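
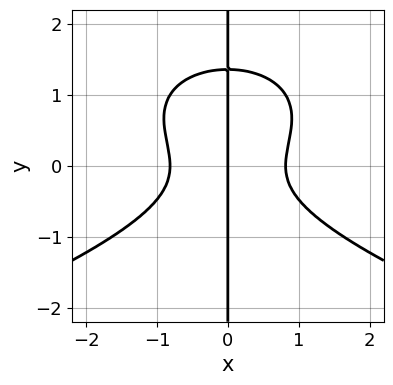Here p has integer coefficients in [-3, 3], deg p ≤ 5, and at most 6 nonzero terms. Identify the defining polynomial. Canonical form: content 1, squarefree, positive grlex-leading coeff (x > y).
3*x*y^3 + 3*x^3 - 3*x*y^2 - 2*x

First, degree: a generic line meets the curve in up to 4 points, so deg p = 4.
Next, from the axis intercepts and sections: one x-axis crossing is at x = 0; the visible y-axis segment lies entirely on the curve.
Finally, the integer polynomial consistent with all of this is the stated p.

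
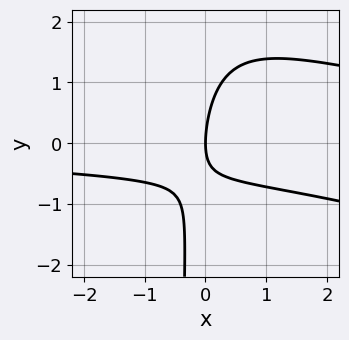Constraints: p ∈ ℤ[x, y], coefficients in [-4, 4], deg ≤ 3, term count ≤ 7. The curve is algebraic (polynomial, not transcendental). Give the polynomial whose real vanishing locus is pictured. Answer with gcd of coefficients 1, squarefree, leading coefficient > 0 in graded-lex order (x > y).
x^2*y + 2*x*y^2 - 3*x*y + y^2 - 3*x

(a) deg p = 3. The shape is more complex than any degree-2 curve.
(b) Against the integer gridlines: one y-axis crossing is at y = 0; it meets the x-axis at x = 0 (among the integer gridlines).
(c) These observations pin down the coefficients.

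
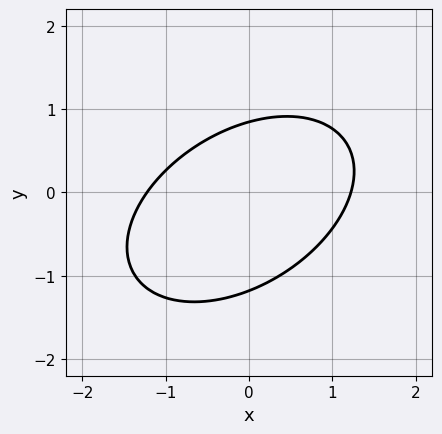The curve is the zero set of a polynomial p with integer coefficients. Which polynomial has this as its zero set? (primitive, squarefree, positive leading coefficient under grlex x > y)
2*x^2 - 2*x*y + 3*y^2 + y - 3

deg p = 2. A generic line meets the curve in up to 2 points.
The integer polynomial consistent with all of this is the stated p.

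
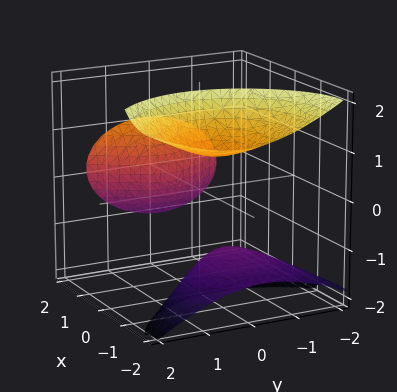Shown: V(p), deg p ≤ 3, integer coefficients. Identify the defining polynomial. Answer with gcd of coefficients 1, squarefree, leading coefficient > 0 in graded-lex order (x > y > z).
x^3 - 3*x*z^2 - 3*y^2 + y*z - 2

First, there are 3 components.
Next, deg p = 3.
Next, from the visible intercepts: no z-intercept at any integer in the box; no y-intercept at any integer in the box.
Finally, fitting integer coefficients to these (and the overall shape) gives p.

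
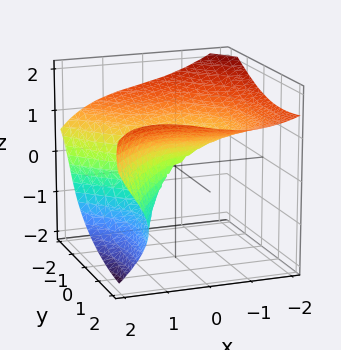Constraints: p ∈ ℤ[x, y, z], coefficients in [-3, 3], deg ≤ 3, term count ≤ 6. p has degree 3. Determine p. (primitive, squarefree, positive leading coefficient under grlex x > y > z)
1. deg p = 3. No degree-2 surface has this shape.
2. Against the integer gridlines: one y-axis crossing is at y = 0; one z-axis crossing is at z = 0; one x-axis crossing is at x = 0.
3. Assembling these constraints gives the stated polynomial.

x^3 - 2*x*y*z + 3*z^3 + x*y - 2*y^2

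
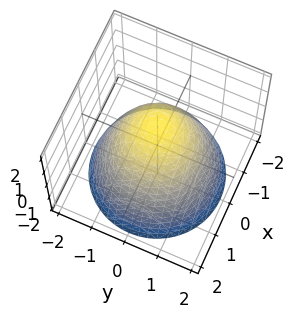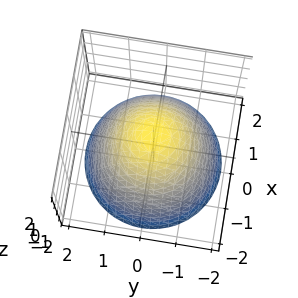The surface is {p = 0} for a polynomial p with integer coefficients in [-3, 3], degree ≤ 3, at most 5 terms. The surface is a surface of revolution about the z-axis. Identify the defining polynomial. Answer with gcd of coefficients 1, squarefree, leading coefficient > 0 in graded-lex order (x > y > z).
(a) The degree is 2 — the shape is more complex than any degree-1 surface.
(b) By symmetry, the z-axis is an axis of rotation, so x and y enter only as x² + y².
(c) From the axis intercepts and sections: a circular section at z = -2 has radius between 1 and 2.
(d) Assembling these constraints gives the stated polynomial.

2*x^2 + 2*y^2 + 2*z - 3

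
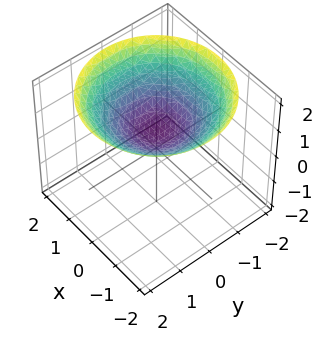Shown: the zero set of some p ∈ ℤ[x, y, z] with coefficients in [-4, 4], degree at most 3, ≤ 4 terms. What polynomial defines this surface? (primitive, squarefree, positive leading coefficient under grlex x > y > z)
x^2 + y^2 - 3*z + 2

(a) deg p = 2.
(b) Symmetries: rotational symmetry about the z-axis ⇒ p depends on x, y only through x² + y².
(c) Observable constraints: a circular section at z = 1 has radius exactly 1; it misses every integer gridline on the x-axis; no y-intercept at any integer in the box.
(d) Putting this together gives p.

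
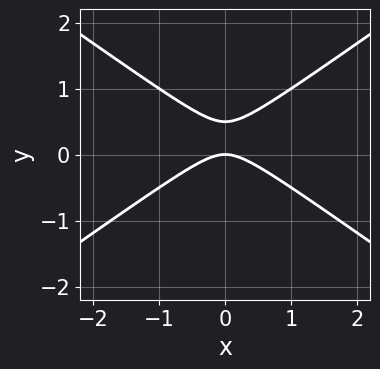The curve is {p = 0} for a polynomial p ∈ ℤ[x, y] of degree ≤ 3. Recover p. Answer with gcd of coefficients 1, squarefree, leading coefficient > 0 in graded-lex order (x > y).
x^2 - 2*y^2 + y

(a) The degree is 2 — the shape is more complex than any degree-1 curve.
(b) Symmetries: mirror symmetry x ↦ −x ⇒ only even powers of x.
(c) Observable constraints: one y-axis crossing is at y = 0; it crosses the x-axis at the gridline x = 0.
(d) Fitting integer coefficients to these (and the overall shape) gives p.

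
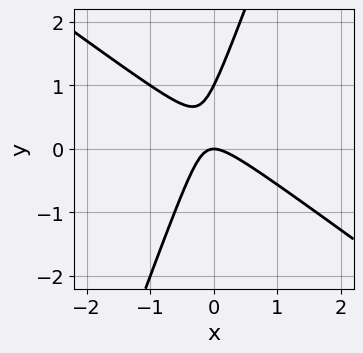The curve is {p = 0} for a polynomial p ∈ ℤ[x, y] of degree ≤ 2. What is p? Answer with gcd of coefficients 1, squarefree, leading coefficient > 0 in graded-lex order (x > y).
First, the degree is 2 — no degree-1 curve has this shape.
Then, checking where it meets the axes: one x-axis crossing is at x = 0; the y-axis gridline crossings are at y ∈ {0, 1}.
Finally, matching integer coefficients to the picture gives p.

2*x^2 + 2*x*y - y^2 + y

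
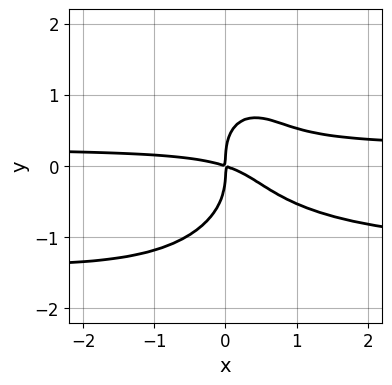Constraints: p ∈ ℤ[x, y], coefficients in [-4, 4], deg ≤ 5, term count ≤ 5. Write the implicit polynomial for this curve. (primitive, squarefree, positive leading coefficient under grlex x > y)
3*x^2*y^2 + 2*y^4 + 3*x^2*y - x^2 - 3*x*y

The degree is 4 — no degree-3 curve has this shape.
Against the integer gridlines: it crosses the x-axis at the gridline x = 0; it meets the y-axis at y = 0 (among the integer gridlines).
Assembling these constraints gives the stated polynomial.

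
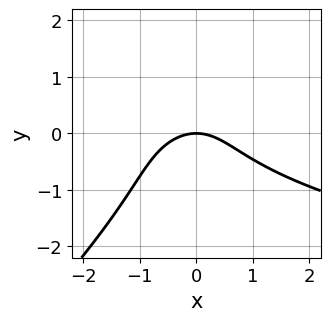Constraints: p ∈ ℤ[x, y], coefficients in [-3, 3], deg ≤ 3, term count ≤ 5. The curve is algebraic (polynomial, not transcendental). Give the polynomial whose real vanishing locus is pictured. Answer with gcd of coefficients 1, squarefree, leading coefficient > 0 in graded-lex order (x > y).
2*x*y^2 - 2*y^3 - 2*x^2 - 3*y

(a) The degree is 3 — no degree-2 curve has this shape.
(b) Against the integer gridlines: it meets the y-axis at y = 0 (among the integer gridlines); one x-axis crossing is at x = 0.
(c) Putting this together gives p.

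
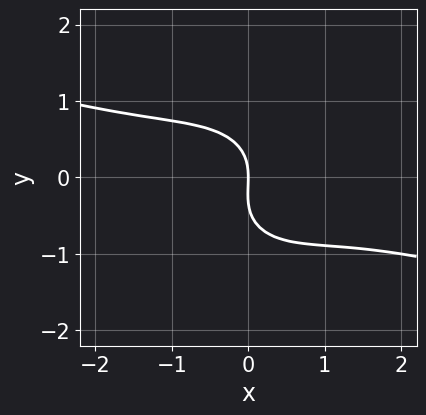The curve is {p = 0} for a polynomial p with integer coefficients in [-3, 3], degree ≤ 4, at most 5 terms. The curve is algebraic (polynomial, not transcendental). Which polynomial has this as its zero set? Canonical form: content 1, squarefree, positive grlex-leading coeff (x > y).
x^3 + 3*x^2*y + 3*y^3 + y^2 + 3*x

First, deg p = 3.
Next, from the axis intercepts and sections: it meets the y-axis at y = 0 (among the integer gridlines); it crosses the x-axis at the gridline x = 0.
Finally, fitting integer coefficients to these (and the overall shape) gives p.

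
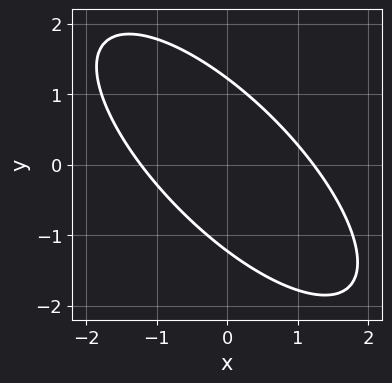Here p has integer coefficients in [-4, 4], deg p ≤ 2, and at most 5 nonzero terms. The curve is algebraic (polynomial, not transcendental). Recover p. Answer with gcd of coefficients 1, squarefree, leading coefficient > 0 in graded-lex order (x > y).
2*x^2 + 3*x*y + 2*y^2 - 3

The degree is 2 — no degree-1 curve has this shape.
Solving for integer coefficients yields p as stated.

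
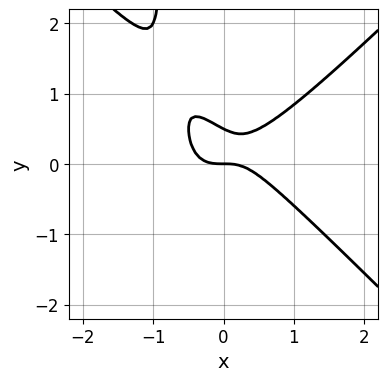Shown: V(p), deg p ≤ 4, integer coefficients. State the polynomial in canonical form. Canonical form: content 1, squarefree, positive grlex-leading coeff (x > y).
First, deg p = 3.
Next, from the visible intercepts: one y-axis crossing is at y = 0; it crosses the x-axis at the gridline x = 0.
Finally, the integer polynomial consistent with all of this is the stated p.

2*x^3 - 2*x*y^2 - 2*y^2 + y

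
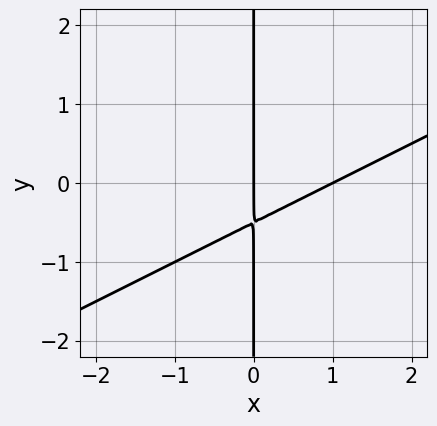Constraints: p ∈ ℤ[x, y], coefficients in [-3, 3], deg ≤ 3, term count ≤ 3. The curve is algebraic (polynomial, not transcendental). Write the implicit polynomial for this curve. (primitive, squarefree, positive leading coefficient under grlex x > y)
x^2 - 2*x*y - x

1. Degree: a generic line meets the curve in up to 2 points, so deg p = 2.
2. From the visible intercepts: every point of the y-axis in the box is on the curve; the x-axis gridline crossings are at x ∈ {0, 1}.
3. These observations pin down the coefficients.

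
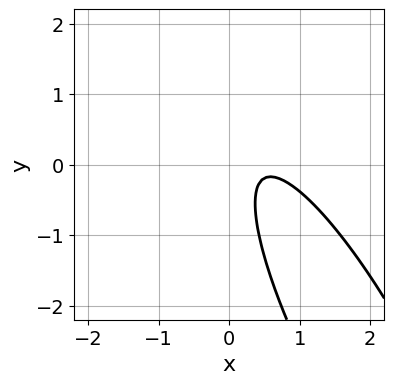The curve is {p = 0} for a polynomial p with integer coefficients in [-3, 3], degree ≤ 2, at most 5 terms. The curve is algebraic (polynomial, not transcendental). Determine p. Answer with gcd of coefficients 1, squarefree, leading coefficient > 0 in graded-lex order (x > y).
1. Degree: the shape is more complex than any degree-1 curve, so deg p = 2.
2. Checking where it meets the axes: no y-intercept at any integer in the box; no x-intercept at any integer in the box.
3. Solving for integer coefficients yields p as stated.

3*x^2 + 3*x*y + y^2 - 3*x + 1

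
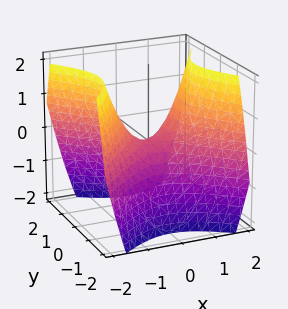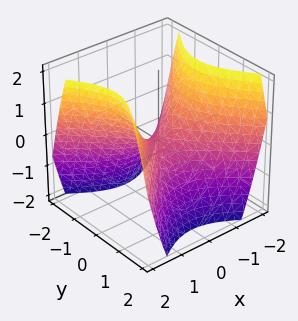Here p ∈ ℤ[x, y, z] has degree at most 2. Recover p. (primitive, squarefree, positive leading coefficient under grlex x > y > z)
x^2 - y^2 - z

First, the degree is 2 — a saddle surface; a quadric.
Then, symmetries: mirror symmetry x ↦ −x ⇒ only even powers of x; it's symmetric under y → −y, forcing even powers of y.
Then, from the visible intercepts: it crosses the x-axis at the gridline x = 0; it crosses the z-axis at the gridline z = 0.
Finally, together with the visible shape, these determine p as stated.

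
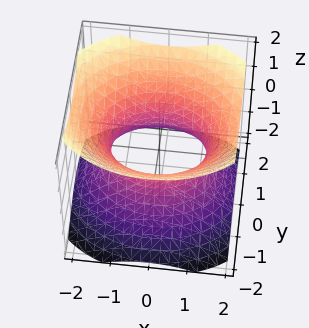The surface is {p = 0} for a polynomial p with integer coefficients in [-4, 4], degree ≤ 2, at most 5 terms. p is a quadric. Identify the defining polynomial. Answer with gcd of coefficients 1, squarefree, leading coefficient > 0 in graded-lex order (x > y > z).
2*x^2 + 3*y^2 - 3*z^2 - 3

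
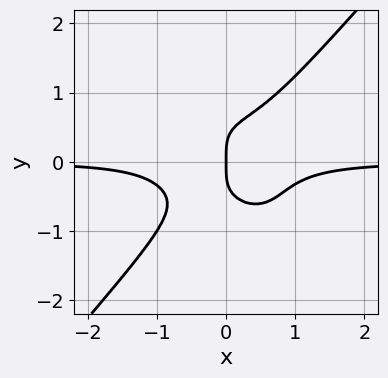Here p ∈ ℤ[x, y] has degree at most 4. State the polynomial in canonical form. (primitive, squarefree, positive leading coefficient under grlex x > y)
3*x^3*y - 2*y^4 + x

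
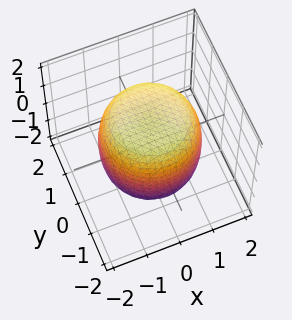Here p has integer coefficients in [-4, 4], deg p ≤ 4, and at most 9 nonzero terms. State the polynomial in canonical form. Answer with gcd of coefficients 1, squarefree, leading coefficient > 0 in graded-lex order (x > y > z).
1. The degree is 4 — a generic line meets the surface in up to 4 points.
2. Symmetry: the surface is invariant under rotation about z: p = q(x² + y², z).
3. Reading off the gridlines: a circular section at z = 0 has radius between 1 and 2.
4. Solving for integer coefficients yields p as stated.

x^4 + 2*x^2*y^2 + y^4 - x^2 - y^2 + z^2 - 2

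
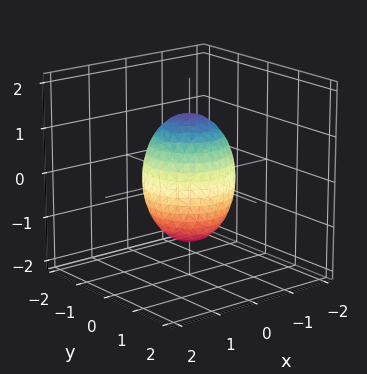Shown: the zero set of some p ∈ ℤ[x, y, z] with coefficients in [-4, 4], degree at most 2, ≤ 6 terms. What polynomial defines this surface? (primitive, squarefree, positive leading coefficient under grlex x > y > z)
2*x^2 + 2*y^2 + z^2 - 2

First, degree: a closed, bounded, convex surface; a quadric, so deg p = 2.
Then, symmetries: rotational symmetry about the z-axis ⇒ p depends on x, y only through x² + y²; mirror symmetry z ↦ −z ⇒ only even powers of z.
Next, against the integer gridlines: a circular section at z = 0 has radius exactly 1; the x-axis gridline crossings are at x ∈ {-1, 1}; among the integer gridlines, it crosses the y-axis at y ∈ {-1, 1}.
Finally, these observations pin down the coefficients.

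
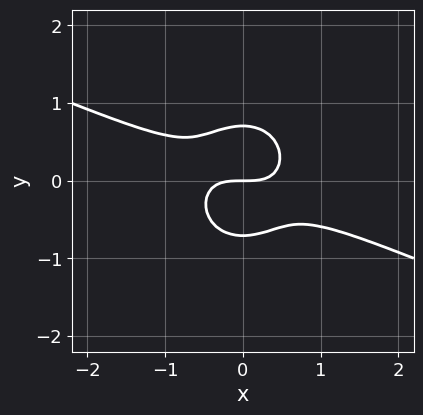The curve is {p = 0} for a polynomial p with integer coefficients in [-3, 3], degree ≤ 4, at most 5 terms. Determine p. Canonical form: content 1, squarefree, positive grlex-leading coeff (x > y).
(a) Degree: the shape is more complex than any degree-2 curve, so deg p = 3.
(b) Observable constraints: it meets the y-axis at y = 0 (among the integer gridlines); it crosses the x-axis at the gridline x = 0.
(c) Putting this together gives p.

x^3 + 2*x^2*y + 2*y^3 - y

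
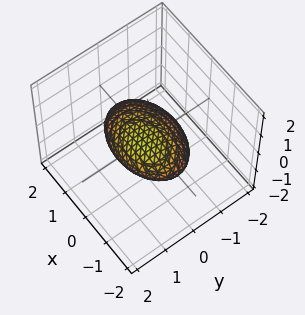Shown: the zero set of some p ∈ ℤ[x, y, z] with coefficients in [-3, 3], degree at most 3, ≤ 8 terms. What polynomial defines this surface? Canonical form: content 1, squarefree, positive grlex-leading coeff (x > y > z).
x^2 + x*z + 2*y^2 - 2*y*z + 3*z^2 - 2

1. Degree: no degree-1 surface has this shape, so deg p = 2.
2. Checking where it meets the axes: the y-axis gridline crossings are at y ∈ {-1, 1}.
3. Matching integer coefficients to the picture gives p.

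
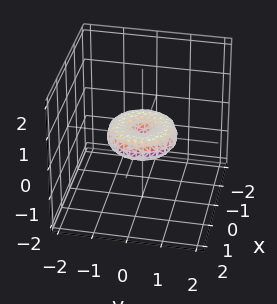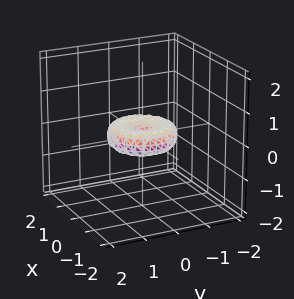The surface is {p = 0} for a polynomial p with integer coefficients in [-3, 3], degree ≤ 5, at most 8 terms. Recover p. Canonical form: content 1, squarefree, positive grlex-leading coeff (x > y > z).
x^4 + 2*x^2*y^2 + y^4 - x^2 - y^2 + 2*z^2

Degree: the shape is more complex than any degree-3 surface, so deg p = 4.
By symmetry, the z-axis is an axis of rotation, so x and y enter only as x² + y².
From the axis intercepts and sections: it crosses the z-axis at the gridline z = 0; the x-axis gridline crossings are at x ∈ {-1, 0, 1}; a circular section at z = 0 has radius exactly 1; the y-axis gridline crossings are at y ∈ {-1, 0, 1}.
Assembling these constraints gives the stated polynomial.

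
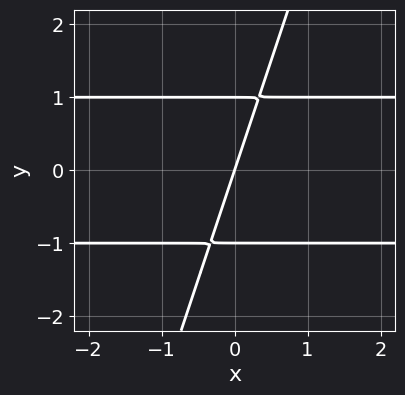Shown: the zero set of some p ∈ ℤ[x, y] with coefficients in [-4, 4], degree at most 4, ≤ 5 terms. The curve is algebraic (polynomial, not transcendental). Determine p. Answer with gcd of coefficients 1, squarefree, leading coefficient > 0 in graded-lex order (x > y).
The degree is 3 — a generic line meets the curve in up to 3 points.
Checking where it meets the axes: the y-axis gridline crossings are at y ∈ {-1, 0, 1}; it meets the x-axis at x = 0 (among the integer gridlines).
The integer polynomial consistent with all of this is the stated p.

3*x*y^2 - y^3 - 3*x + y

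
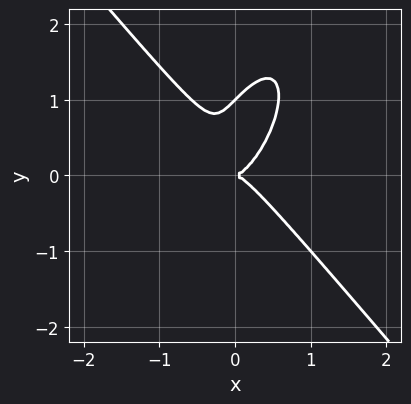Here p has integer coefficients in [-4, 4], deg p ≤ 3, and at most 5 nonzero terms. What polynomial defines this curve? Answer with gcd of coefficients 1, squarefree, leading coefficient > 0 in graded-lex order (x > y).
First, deg p = 3.
Then, reading off the gridlines: it crosses the x-axis at the gridline x = 0; the y-axis gridline crossings are at y ∈ {0, 1}.
Finally, assembling these constraints gives the stated polynomial.

3*x^3 - x*y^2 + y^3 - y^2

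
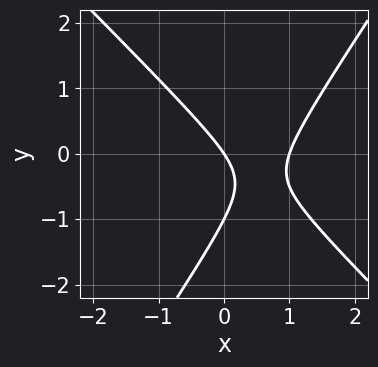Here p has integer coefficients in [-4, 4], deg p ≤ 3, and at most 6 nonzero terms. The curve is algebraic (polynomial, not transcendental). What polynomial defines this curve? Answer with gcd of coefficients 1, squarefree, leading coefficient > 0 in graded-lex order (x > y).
Degree: the shape is more complex than any degree-1 curve, so deg p = 2.
Reading off the gridlines: among the integer gridlines, it crosses the y-axis at y ∈ {-1, 0}; among the integer gridlines, it crosses the x-axis at x ∈ {0, 1}.
Assembling these constraints gives the stated polynomial.

3*x^2 + x*y - 2*y^2 - 3*x - 2*y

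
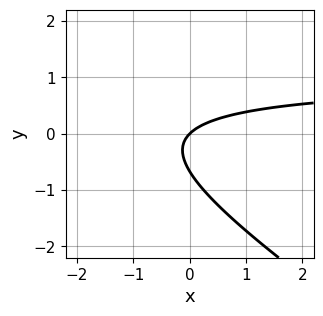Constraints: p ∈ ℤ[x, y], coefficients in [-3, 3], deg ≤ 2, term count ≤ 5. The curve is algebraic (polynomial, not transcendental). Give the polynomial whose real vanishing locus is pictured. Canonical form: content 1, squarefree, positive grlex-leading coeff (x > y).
(a) The degree is 2 — the shape is more complex than any degree-1 curve.
(b) Against the integer gridlines: one y-axis crossing is at y = 0; it meets the x-axis at x = 0 (among the integer gridlines).
(c) Solving for integer coefficients yields p as stated.

2*x*y + 3*y^2 - 2*x + 2*y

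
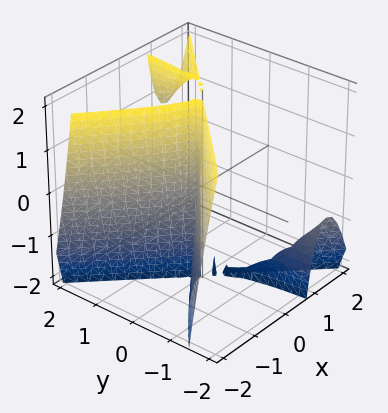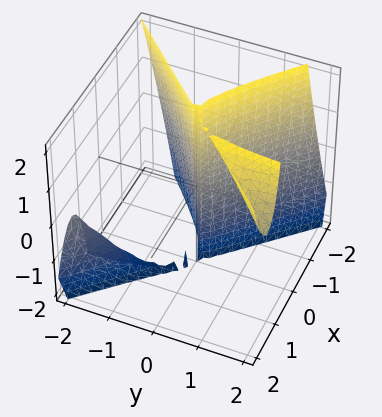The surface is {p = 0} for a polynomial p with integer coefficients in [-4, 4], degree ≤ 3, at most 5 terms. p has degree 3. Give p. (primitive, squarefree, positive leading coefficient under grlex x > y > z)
2*x^3 - 2*x*y^2 - x*y*z + 2*y^2

(a) The picture has 3 separate pieces. They look like related sheets of one shape, so recover p as a whole.
(b) The degree is 3 — no degree-2 surface has this shape.
(c) From the visible intercepts: the visible z-axis segment lies entirely on the surface; it crosses the y-axis at the gridline y = 0.
(d) Fitting integer coefficients to these (and the overall shape) gives p.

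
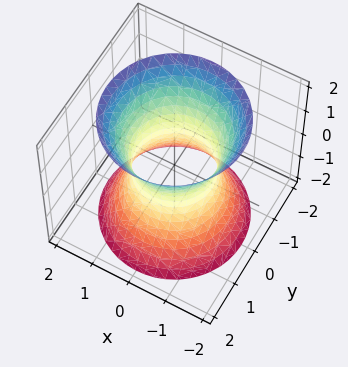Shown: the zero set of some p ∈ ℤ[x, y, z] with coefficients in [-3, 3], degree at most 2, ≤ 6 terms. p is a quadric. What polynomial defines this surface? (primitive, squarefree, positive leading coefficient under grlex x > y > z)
(a) deg p = 2. An hourglass — one-sheet hyperboloid; a quadric.
(b) Symmetries: it's symmetric under z → −z, forcing even powers of z; the z-axis is an axis of rotation, so x and y enter only as x² + y².
(c) Checking where it meets the axes: a circular section at z = 0 has radius exactly 1; the y-axis gridline crossings are at y ∈ {-1, 1}.
(d) Solving for integer coefficients yields p as stated. Check: (1, 0, 0) on the x-axis lies on the surface, and p(1, 0, 0) = 0. ✓

2*x^2 + 2*y^2 - z^2 - 2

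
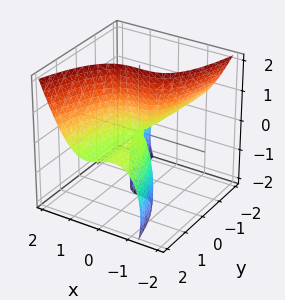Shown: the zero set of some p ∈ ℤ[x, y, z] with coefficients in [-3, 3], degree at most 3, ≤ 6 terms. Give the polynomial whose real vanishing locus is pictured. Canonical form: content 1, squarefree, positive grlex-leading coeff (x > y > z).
3*x^3 - y*z^2 - x*y - 3*y*z

deg p = 3.
Observable constraints: the visible z-axis segment lies entirely on the surface; every point of the y-axis in the box is on the surface; one x-axis crossing is at x = 0.
Together with the visible shape, these determine p as stated.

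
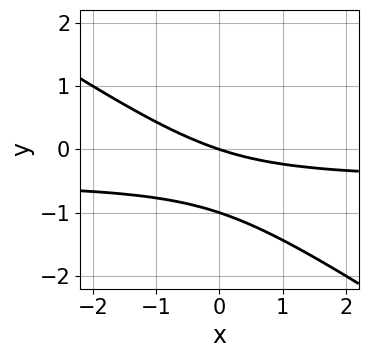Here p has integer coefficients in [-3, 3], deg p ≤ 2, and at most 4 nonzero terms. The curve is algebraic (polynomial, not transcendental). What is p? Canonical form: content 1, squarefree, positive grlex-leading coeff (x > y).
2*x*y + 3*y^2 + x + 3*y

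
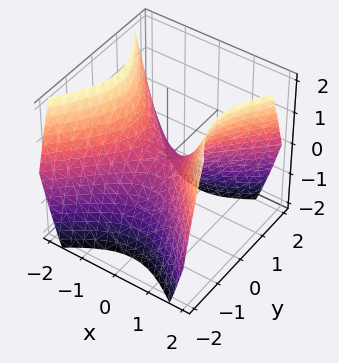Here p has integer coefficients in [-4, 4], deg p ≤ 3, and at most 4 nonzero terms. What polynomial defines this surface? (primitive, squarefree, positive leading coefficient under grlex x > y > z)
The degree is 2 — a hyperbolic paraboloid; a quadric.
Symmetries: the x ↦ −x reflection is a symmetry, so x appears only in even powers; it's symmetric under y → −y, forcing even powers of y.
Checking where it meets the axes: it meets the x-axis at x = 0 (among the integer gridlines); it meets the y-axis at y = 0 (among the integer gridlines).
Solving for integer coefficients yields p as stated.

x^2 - y^2 - z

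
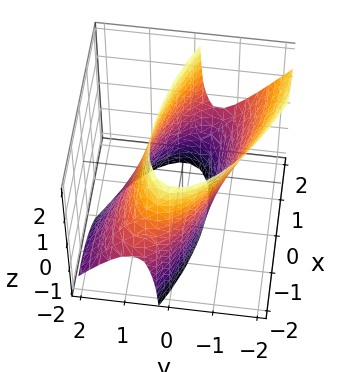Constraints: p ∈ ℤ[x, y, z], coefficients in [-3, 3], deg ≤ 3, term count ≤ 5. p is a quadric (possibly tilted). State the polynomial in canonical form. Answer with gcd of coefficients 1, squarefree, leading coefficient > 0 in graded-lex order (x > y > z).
x^2 + 2*x*y + 3*y^2 + 2*y*z - 3

(a) The degree is 2 — a generic line meets the surface in up to 2 points.
(b) Reading off the gridlines: it misses every integer gridline on the z-axis; among the integer gridlines, it crosses the y-axis at y ∈ {-1, 1}.
(c) Fitting integer coefficients to these (and the overall shape) gives p.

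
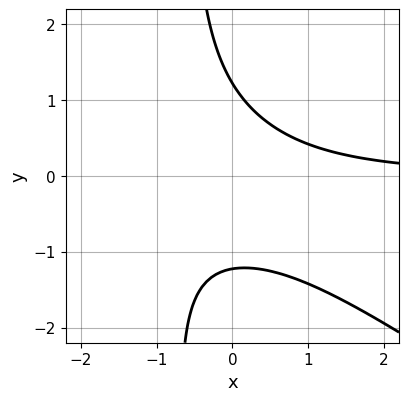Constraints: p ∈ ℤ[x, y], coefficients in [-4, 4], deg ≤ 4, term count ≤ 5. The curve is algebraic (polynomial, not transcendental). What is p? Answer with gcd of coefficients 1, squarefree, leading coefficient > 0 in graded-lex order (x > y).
First, the degree is 3 — no degree-2 curve has this shape.
Then, from the visible intercepts: the curve avoids every integer x-axis point in the box.
Finally, assembling these constraints gives the stated polynomial.

2*x^2*y + 3*x*y^2 + 3*x*y + 2*y^2 - 3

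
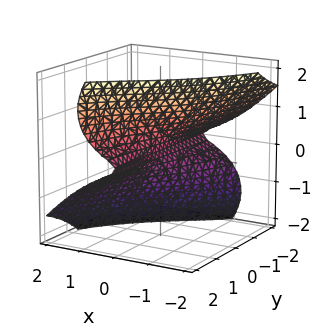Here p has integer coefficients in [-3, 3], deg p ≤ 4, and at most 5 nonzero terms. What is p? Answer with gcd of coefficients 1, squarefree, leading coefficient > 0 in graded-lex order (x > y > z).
x^3 + 2*x*z^2 - 3*y*z^2 + 2*z^3 + x

(a) Degree: no degree-2 surface has this shape, so deg p = 3.
(b) Checking where it meets the axes: it meets the z-axis at z = 0 (among the integer gridlines); it meets the x-axis at x = 0 (among the integer gridlines); the visible y-axis segment lies entirely on the surface.
(c) Together with the visible shape, these determine p as stated.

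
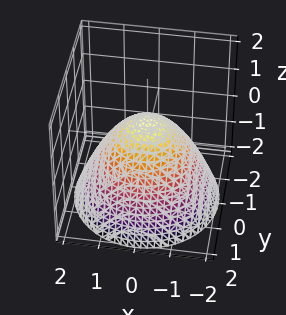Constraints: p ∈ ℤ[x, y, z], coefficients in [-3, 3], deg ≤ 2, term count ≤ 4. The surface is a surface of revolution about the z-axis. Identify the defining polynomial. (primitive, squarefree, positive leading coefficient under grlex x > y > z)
2*x^2 + 2*y^2 + 3*z - 2

First, deg p = 2. No degree-1 surface has this shape.
Next, symmetry: the surface is invariant under rotation about z: p = q(x² + y², z).
Next, observable constraints: among the integer gridlines, it crosses the x-axis at x ∈ {-1, 1}; a circular section at z = -1 has radius between 1 and 2.
Finally, these observations pin down the coefficients. Check: (0, -1, 0) on the y-axis lies on the surface, and p(0, -1, 0) = 0. ✓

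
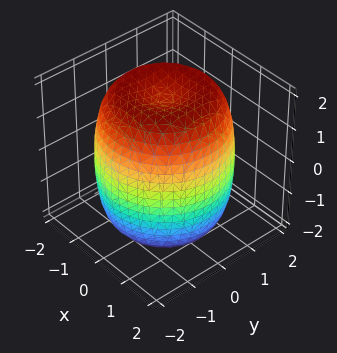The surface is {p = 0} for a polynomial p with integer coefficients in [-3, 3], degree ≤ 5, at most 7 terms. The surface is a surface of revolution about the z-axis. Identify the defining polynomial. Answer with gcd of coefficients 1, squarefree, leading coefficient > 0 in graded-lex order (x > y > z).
x^4 + 2*x^2*y^2 + y^4 - 2*x^2 - 2*y^2 + z^2 - 3

First, deg p = 4.
Next, symmetry: the z-axis is an axis of rotation, so x and y enter only as x² + y².
Then, against the integer gridlines: a circular section at z = 0 has radius between 1 and 2.
Finally, matching integer coefficients to the picture gives p.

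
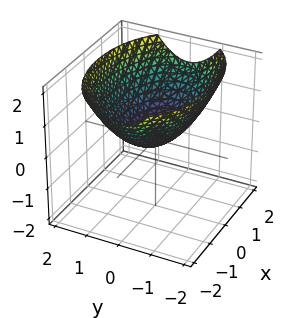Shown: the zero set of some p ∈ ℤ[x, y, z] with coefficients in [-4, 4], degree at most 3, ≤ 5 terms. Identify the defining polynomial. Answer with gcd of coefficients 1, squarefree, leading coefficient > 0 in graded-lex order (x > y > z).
Degree: a single bowl opening along one axis; a quadric, so deg p = 2.
Symmetries: mirror symmetry x ↦ −x ⇒ only even powers of x; mirror symmetry y ↦ −y ⇒ only even powers of y.
Reading off the gridlines: it crosses the x-axis at the gridline x = 0; one y-axis crossing is at y = 0; it meets the z-axis at z = 0 (among the integer gridlines).
Together with the visible shape, these determine p as stated.

x^2 + 2*y^2 - 3*z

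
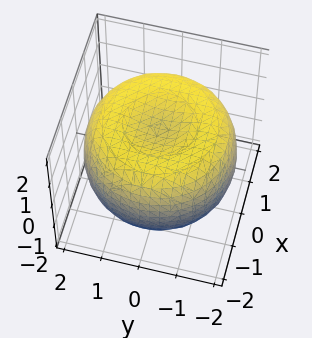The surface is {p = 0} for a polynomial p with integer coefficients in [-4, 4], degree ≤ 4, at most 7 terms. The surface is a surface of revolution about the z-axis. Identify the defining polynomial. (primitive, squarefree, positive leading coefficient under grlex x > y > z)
x^4 + 2*x^2*y^2 + y^4 - 3*x^2 - 3*y^2 + 3*z^2 - 3

1. deg p = 4. The shape is more complex than any degree-3 surface.
2. Symmetries: every cross-section ⟂ z is a circle, so x, y appear only via x² + y².
3. Checking where it meets the axes: the z-axis gridline crossings are at z ∈ {-1, 1}; a circular section at z = -1 has radius between 1 and 2.
4. Matching integer coefficients to the picture gives p.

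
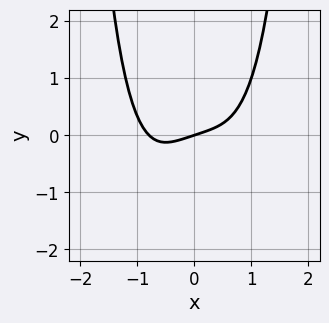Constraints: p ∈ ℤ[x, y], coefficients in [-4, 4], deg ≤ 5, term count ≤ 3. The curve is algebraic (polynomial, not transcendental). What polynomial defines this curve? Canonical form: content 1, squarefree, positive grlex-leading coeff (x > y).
First, deg p = 4. No degree-3 curve has this shape.
Then, reading off the gridlines: it crosses the y-axis at the gridline y = 0; it meets the x-axis at x = 0 (among the integer gridlines).
Finally, the integer polynomial consistent with all of this is the stated p.

2*x^4 + x - 3*y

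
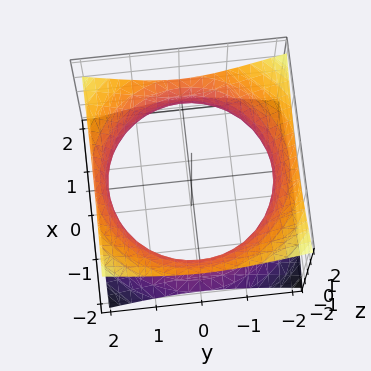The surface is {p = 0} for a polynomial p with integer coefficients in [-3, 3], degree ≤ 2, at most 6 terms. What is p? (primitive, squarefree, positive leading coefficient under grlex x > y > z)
deg p = 2.
Symmetries: rotational symmetry about the z-axis ⇒ p depends on x, y only through x² + y²; the z ↦ −z reflection is a symmetry, so z appears only in even powers.
Against the integer gridlines: a circular section at z = 0 has radius between 1 and 2; it misses every integer gridline on the z-axis.
Fitting integer coefficients to these (and the overall shape) gives p.

x^2 + y^2 - 2*z^2 - 3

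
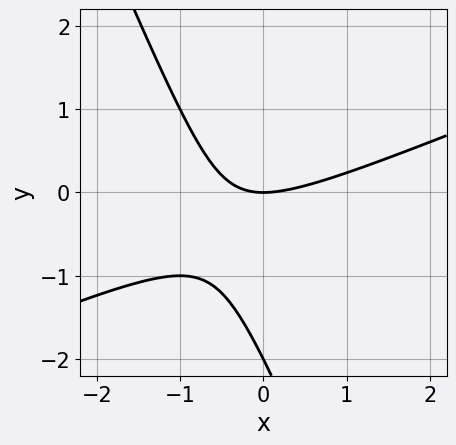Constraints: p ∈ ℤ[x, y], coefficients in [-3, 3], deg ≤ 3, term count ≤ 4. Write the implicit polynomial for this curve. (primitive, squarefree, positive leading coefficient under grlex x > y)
First, deg p = 2.
Next, from the visible intercepts: among the integer gridlines, it crosses the y-axis at y ∈ {-2, 0}; it crosses the x-axis at the gridline x = 0.
Finally, putting this together gives p.

x^2 - 2*x*y - y^2 - 2*y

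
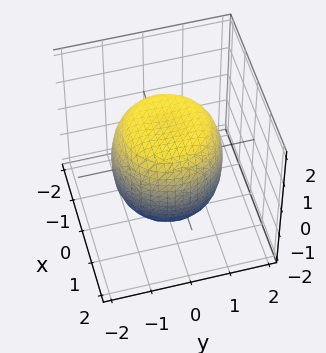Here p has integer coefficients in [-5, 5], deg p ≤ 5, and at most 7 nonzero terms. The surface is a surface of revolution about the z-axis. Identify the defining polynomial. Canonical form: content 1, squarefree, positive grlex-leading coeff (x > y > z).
1. Degree: no degree-3 surface has this shape, so deg p = 4.
2. Symmetries: rotational symmetry about the z-axis ⇒ p depends on x, y only through x² + y².
3. Against the integer gridlines: a circular section at z = -1 has radius between 1 and 2.
4. Solving for integer coefficients yields p as stated.

2*x^4 + 4*x^2*y^2 + 2*y^4 - 2*x^2 - 2*y^2 + 2*z^2 - 3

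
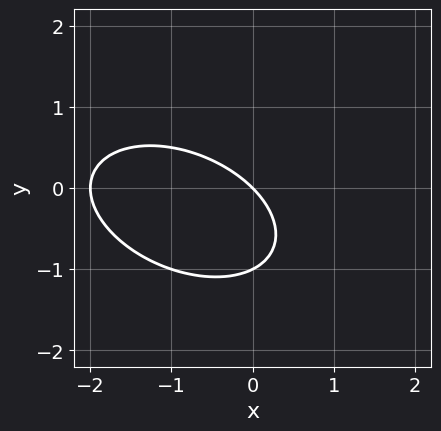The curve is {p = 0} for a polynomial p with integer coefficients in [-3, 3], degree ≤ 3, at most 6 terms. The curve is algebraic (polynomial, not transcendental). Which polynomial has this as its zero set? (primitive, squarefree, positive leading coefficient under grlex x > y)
1. Degree: the shape is more complex than any degree-1 curve, so deg p = 2.
2. Against the integer gridlines: among the integer gridlines, it crosses the x-axis at x ∈ {-2, 0}; the y-axis gridline crossings are at y ∈ {-1, 0}.
3. These observations pin down the coefficients.

x^2 + x*y + 2*y^2 + 2*x + 2*y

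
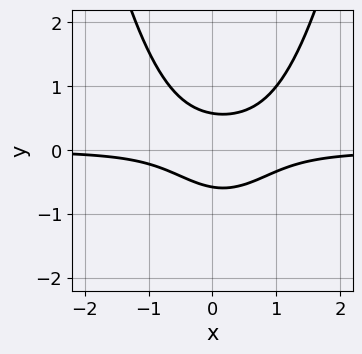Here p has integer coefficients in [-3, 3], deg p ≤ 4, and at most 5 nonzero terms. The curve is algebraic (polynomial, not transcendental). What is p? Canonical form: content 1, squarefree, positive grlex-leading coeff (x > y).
3*x^2*y - x*y - 3*y^2 + 1

(a) The degree is 3 — a generic line meets the curve in up to 3 points.
(b) Against the integer gridlines: no x-intercept at any integer in the box.
(c) Assembling these constraints gives the stated polynomial.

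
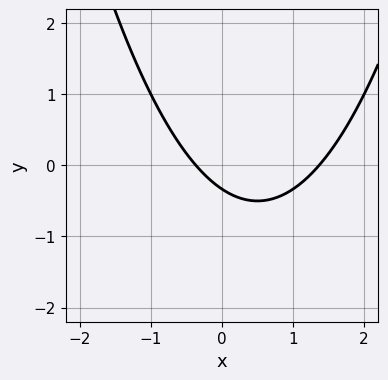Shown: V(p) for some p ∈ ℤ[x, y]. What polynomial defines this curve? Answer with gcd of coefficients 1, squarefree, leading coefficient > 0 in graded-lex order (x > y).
2*x^2 - 2*x - 3*y - 1

1. The degree is 2 — no degree-1 curve has this shape.
2. Solving for integer coefficients yields p as stated.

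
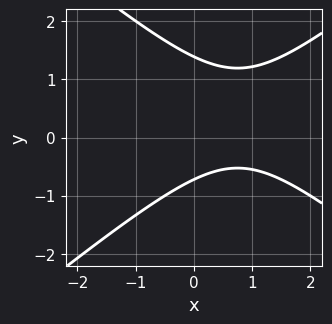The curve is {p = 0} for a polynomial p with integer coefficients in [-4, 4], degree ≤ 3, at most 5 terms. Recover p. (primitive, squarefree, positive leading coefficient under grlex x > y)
Degree: the shape is more complex than any degree-1 curve, so deg p = 2.
Checking where it meets the axes: it misses every integer gridline on the x-axis.
Fitting integer coefficients to these (and the overall shape) gives p.

2*x^2 - 3*y^2 - 3*x + 2*y + 3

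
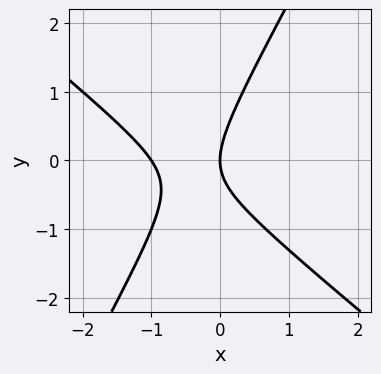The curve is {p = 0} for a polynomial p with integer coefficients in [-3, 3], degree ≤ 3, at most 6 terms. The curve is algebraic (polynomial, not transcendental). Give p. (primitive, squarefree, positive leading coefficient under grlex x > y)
3*x^2 + 2*x*y - 2*y^2 + 3*x

1. deg p = 2.
2. From the axis intercepts and sections: it crosses the y-axis at the gridline y = 0; among the integer gridlines, it crosses the x-axis at x ∈ {-1, 0}.
3. These observations pin down the coefficients.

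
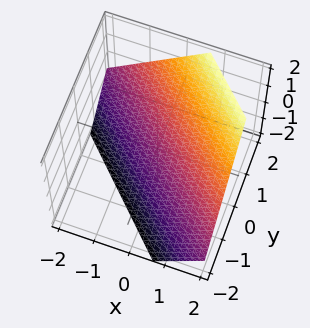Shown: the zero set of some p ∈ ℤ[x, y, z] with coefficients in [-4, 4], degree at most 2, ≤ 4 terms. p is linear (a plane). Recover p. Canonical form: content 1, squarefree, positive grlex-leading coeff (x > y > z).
3*x + 3*y - 3*z - 2

Degree: the surface is flat (a plane), so deg p = 1.
Solving for integer coefficients yields p as stated.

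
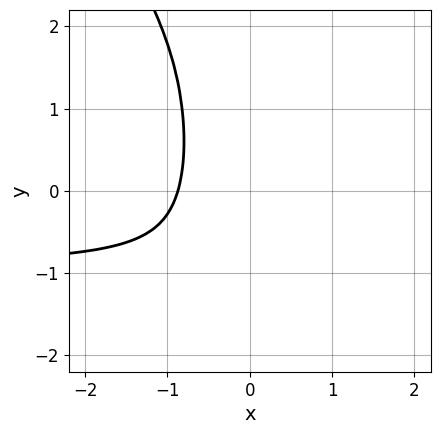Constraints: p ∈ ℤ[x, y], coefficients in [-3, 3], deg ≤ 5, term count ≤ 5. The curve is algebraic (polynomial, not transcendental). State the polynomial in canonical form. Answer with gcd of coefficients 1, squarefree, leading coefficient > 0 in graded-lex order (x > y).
3*x^3*y + 2*x^2*y^2 + 3*x^3 + 2

First, the degree is 4 — the shape is more complex than any degree-3 curve.
Next, against the integer gridlines: the curve avoids every integer y-axis point in the box.
Finally, fitting integer coefficients to these (and the overall shape) gives p.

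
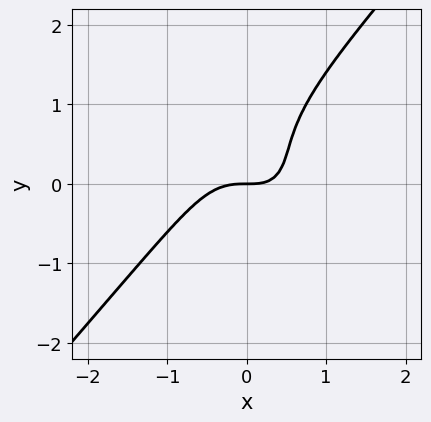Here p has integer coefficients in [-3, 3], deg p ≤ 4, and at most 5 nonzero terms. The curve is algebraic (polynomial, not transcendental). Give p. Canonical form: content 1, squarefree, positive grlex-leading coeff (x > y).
3*x^3 - 2*y^3 + x*y + 2*y^2 - 2*y

1. The degree is 3 — the shape is more complex than any degree-2 curve.
2. Observable constraints: it crosses the x-axis at the gridline x = 0; it meets the y-axis at y = 0 (among the integer gridlines).
3. Assembling these constraints gives the stated polynomial.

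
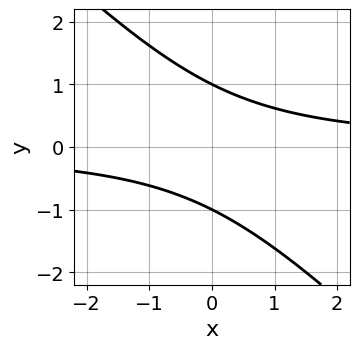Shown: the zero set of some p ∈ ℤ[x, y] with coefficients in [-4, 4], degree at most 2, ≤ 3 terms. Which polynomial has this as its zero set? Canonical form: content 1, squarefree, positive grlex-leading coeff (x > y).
1. deg p = 2. The shape is more complex than any degree-1 curve.
2. Against the integer gridlines: no x-intercept at any integer in the box; among the integer gridlines, it crosses the y-axis at y ∈ {-1, 1}.
3. Solving for integer coefficients yields p as stated.

x*y + y^2 - 1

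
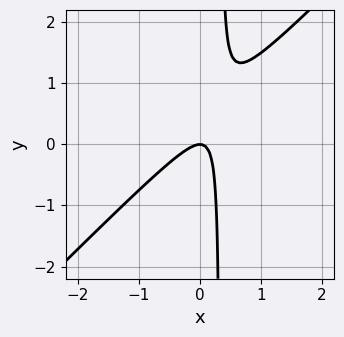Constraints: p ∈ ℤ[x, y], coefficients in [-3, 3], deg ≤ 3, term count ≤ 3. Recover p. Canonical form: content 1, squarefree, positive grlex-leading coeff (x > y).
1. deg p = 2.
2. Reading off the gridlines: one y-axis crossing is at y = 0; it meets the x-axis at x = 0 (among the integer gridlines).
3. Assembling these constraints gives the stated polynomial.

3*x^2 - 3*x*y + y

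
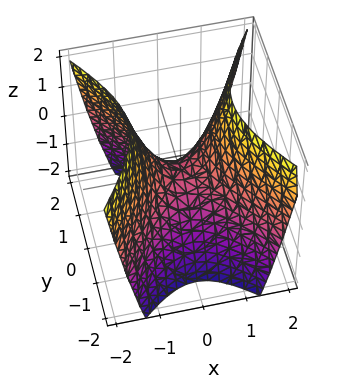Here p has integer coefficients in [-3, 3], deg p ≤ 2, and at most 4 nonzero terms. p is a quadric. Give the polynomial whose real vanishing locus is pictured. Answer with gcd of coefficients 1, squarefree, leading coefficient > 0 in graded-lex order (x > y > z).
3*x^2 - 2*y^2 - 2*z

(a) Degree: a saddle surface; a quadric, so deg p = 2.
(b) Symmetries: mirror symmetry x ↦ −x ⇒ only even powers of x; mirror symmetry y ↦ −y ⇒ only even powers of y.
(c) Observable constraints: one x-axis crossing is at x = 0; it crosses the y-axis at the gridline y = 0.
(d) These observations pin down the coefficients.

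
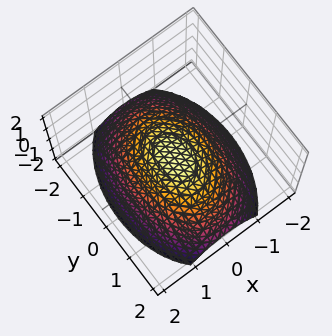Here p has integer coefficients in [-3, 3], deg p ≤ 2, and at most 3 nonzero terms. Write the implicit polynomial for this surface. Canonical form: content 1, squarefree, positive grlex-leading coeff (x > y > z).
First, the degree is 2 — a paraboloid; a quadric.
Next, symmetries: mirror symmetry y ↦ −y ⇒ only even powers of y; the x ↦ −x reflection is a symmetry, so x appears only in even powers.
Next, observable constraints: it meets the z-axis at z = 0 (among the integer gridlines); one y-axis crossing is at y = 0; it meets the x-axis at x = 0 (among the integer gridlines).
Finally, fitting integer coefficients to these (and the overall shape) gives p.

2*x^2 + y^2 + 3*z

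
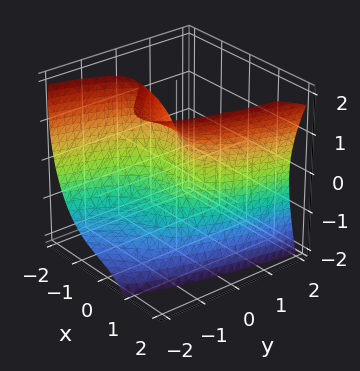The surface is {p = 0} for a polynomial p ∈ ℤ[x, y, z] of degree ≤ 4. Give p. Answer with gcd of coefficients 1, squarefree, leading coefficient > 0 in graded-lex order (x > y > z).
x^3 - x*z - z^2 - 2*y + z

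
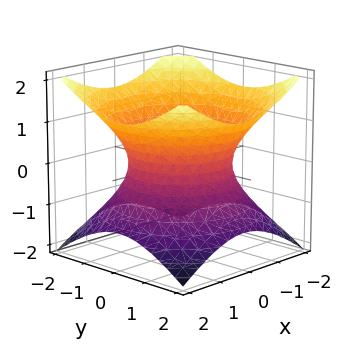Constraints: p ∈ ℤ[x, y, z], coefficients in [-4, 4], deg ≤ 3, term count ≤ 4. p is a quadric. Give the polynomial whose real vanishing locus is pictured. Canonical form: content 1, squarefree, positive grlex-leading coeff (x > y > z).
2*x^2 + 2*y^2 - 3*z^2 - 3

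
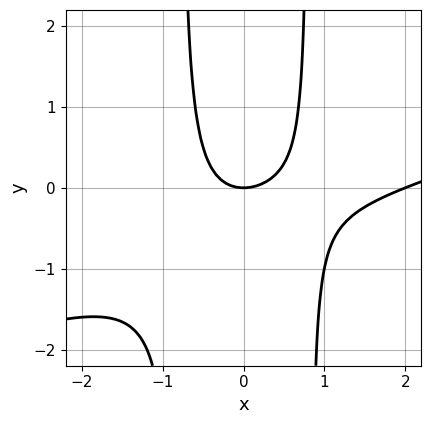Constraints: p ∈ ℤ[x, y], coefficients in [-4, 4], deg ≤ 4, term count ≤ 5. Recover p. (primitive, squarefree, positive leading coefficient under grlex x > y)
x^3 - 3*x^2*y - 2*x^2 + 2*y

The degree is 3 — the shape is more complex than any degree-2 curve.
From the axis intercepts and sections: one y-axis crossing is at y = 0; among the integer gridlines, it crosses the x-axis at x ∈ {0, 2}.
Assembling these constraints gives the stated polynomial.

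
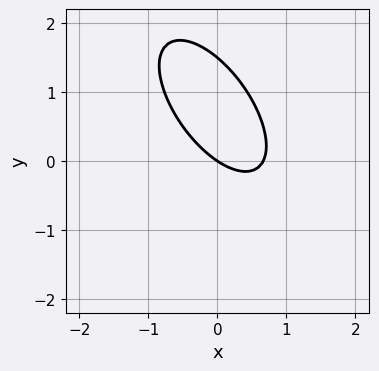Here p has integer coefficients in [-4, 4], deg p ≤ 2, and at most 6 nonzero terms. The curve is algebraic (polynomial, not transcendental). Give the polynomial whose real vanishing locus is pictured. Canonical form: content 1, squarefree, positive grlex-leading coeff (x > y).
1. deg p = 2. No degree-1 curve has this shape.
2. From the visible intercepts: it crosses the y-axis at the gridline y = 0; one x-axis crossing is at x = 0.
3. These observations pin down the coefficients.

3*x^2 + 3*x*y + 2*y^2 - 2*x - 3*y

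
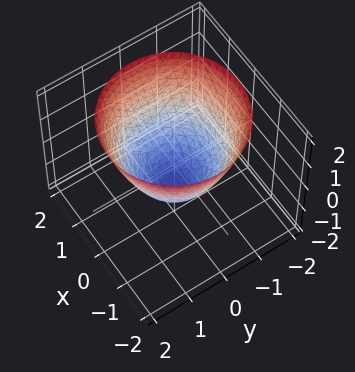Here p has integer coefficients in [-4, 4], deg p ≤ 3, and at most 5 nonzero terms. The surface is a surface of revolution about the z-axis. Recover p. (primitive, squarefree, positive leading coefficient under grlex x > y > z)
x^2 + y^2 - z - 1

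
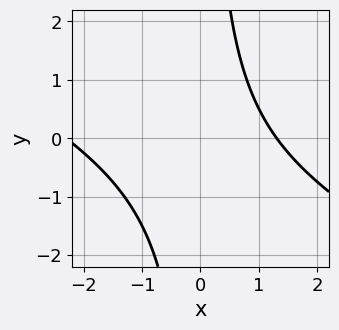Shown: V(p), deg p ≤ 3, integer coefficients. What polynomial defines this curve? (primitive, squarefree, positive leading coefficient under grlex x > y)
1. deg p = 2. A generic line meets the curve in up to 2 points.
2. Reading off the gridlines: no y-intercept at any integer in the box.
3. Putting this together gives p.

x^2 + 2*x*y + x - 3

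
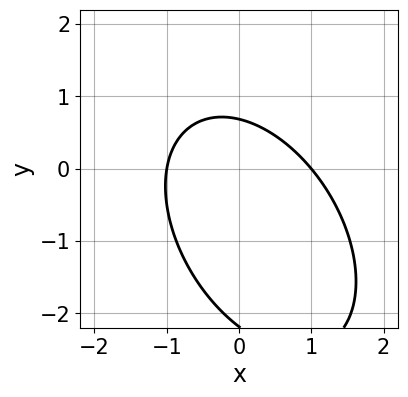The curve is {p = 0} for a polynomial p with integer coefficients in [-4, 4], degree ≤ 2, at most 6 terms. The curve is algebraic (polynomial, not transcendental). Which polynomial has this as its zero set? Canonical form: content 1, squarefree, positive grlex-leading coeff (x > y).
3*x^2 + 2*x*y + 2*y^2 + 3*y - 3

(a) deg p = 2. A generic line meets the curve in up to 2 points.
(b) Against the integer gridlines: among the integer gridlines, it crosses the x-axis at x ∈ {-1, 1}.
(c) Solving for integer coefficients yields p as stated.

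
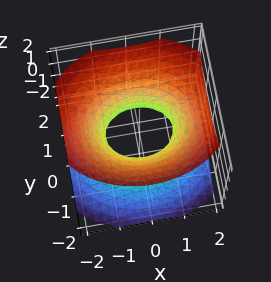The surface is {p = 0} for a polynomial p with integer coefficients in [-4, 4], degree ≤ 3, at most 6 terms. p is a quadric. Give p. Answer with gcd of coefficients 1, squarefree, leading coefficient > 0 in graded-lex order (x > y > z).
(a) The degree is 2 — an hourglass — one-sheet hyperboloid; a quadric.
(b) Symmetries: it's symmetric under x → −x, forcing even powers of x; mirror symmetry z ↦ −z ⇒ only even powers of z; it's symmetric under y → −y, forcing even powers of y.
(c) Reading off the gridlines: the x-axis gridline crossings are at x ∈ {-1, 1}; the surface avoids every integer z-axis point in the box.
(d) Putting this together gives p.

2*x^2 + 3*y^2 - 3*z^2 - 2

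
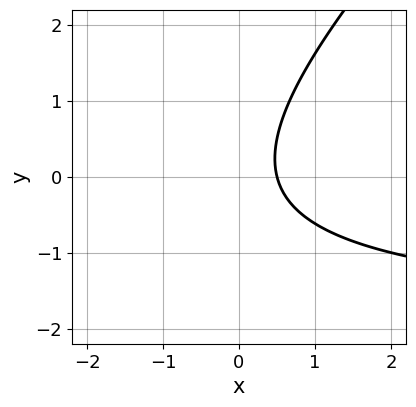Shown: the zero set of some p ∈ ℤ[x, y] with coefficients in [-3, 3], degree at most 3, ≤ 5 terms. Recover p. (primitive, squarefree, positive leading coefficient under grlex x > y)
x*y - y^2 + 2*x - 1

First, the degree is 2 — a generic line meets the curve in up to 2 points.
Then, reading off the gridlines: no y-intercept at any integer in the box.
Finally, putting this together gives p.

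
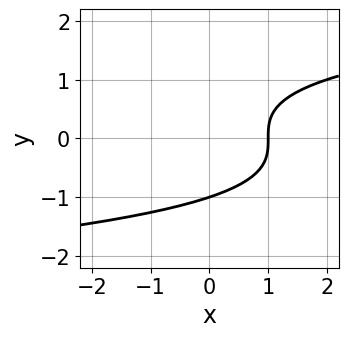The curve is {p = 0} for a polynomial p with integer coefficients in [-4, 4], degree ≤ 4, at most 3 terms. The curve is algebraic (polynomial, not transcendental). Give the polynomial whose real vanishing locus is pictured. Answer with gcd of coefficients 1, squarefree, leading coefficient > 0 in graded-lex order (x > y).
y^3 - x + 1

1. Degree: the shape is more complex than any degree-2 curve, so deg p = 3.
2. Observable constraints: it meets the x-axis at x = 1 (among the integer gridlines); it crosses the y-axis at the gridline y = -1.
3. The integer polynomial consistent with all of this is the stated p.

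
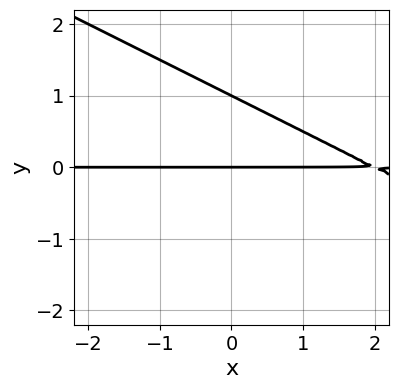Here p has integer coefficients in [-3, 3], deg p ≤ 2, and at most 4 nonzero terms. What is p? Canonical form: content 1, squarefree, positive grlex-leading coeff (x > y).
(a) Degree: no degree-1 curve has this shape, so deg p = 2.
(b) Observable constraints: the y-axis gridline crossings are at y ∈ {0, 1}; the visible x-axis segment lies entirely on the curve.
(c) These observations pin down the coefficients.

x*y + 2*y^2 - 2*y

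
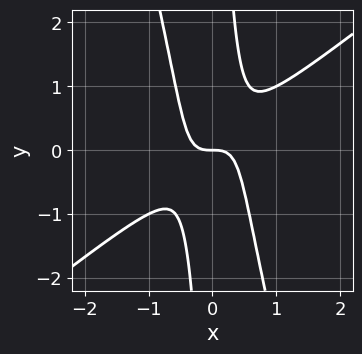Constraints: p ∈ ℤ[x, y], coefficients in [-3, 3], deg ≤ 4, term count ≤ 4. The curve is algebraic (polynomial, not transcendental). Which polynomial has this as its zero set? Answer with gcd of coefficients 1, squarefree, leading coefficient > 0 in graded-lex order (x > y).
(a) The degree is 3 — a generic line meets the curve in up to 3 points.
(b) Checking where it meets the axes: one x-axis crossing is at x = 0; one y-axis crossing is at y = 0.
(c) Putting this together gives p.

3*x^3 - 3*x^2*y - x*y^2 + y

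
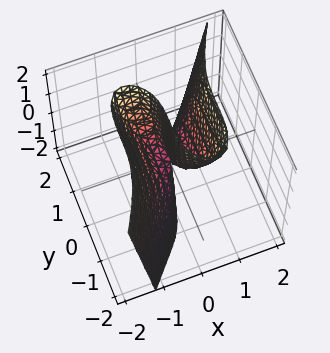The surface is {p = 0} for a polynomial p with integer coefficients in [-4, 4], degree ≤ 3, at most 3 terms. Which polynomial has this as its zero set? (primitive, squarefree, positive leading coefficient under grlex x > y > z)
3*x^3 - y^3 - 2*x*z

(a) deg p = 3. A generic line meets the surface in up to 3 points.
(b) Observable constraints: every point of the z-axis in the box is on the surface; one y-axis crossing is at y = 0; it meets the x-axis at x = 0 (among the integer gridlines).
(c) These observations pin down the coefficients.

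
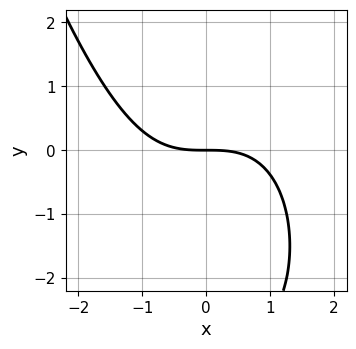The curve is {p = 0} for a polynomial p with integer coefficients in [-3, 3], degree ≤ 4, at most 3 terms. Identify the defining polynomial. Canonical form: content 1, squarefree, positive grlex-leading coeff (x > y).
Degree: the shape is more complex than any degree-2 curve, so deg p = 3.
Against the integer gridlines: it crosses the y-axis at the gridline y = 0; one x-axis crossing is at x = 0.
Matching integer coefficients to the picture gives p.

x^3 + y^2 + 3*y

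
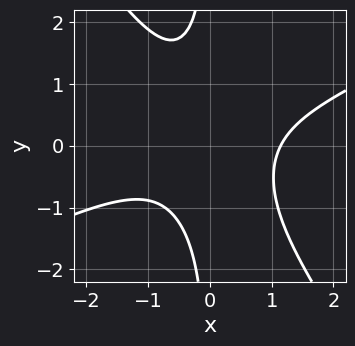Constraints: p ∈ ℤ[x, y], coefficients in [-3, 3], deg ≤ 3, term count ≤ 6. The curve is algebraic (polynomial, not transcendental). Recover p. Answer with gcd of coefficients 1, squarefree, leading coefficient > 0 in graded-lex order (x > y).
First, degree: the shape is more complex than any degree-2 curve, so deg p = 3.
Then, from the visible intercepts: it misses every integer gridline on the y-axis.
Finally, together with the visible shape, these determine p as stated.

2*x^3 - 3*x^2*y - 3*x*y^2 - 3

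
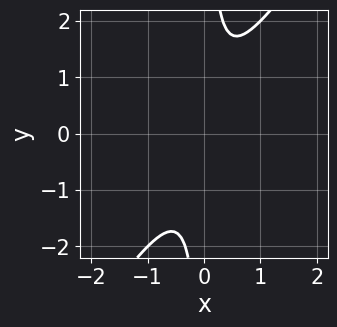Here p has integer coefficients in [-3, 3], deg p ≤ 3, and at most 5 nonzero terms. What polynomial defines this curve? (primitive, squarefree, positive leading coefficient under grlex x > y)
First, degree: no degree-1 curve has this shape, so deg p = 2.
Next, from the axis intercepts and sections: no x-intercept at any integer in the box; no y-intercept at any integer in the box.
Finally, solving for integer coefficients yields p as stated.

3*x^2 - 2*x*y + 1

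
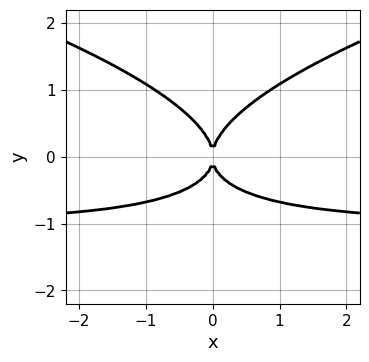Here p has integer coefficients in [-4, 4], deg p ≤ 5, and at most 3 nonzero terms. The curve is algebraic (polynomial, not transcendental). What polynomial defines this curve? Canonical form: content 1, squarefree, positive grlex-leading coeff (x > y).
3*y^4 - 2*x^2*y - 2*x^2

The degree is 4 — no degree-3 curve has this shape.
Symmetries: mirror symmetry x ↦ −x ⇒ only even powers of x.
Checking where it meets the axes: it meets the x-axis at x = 0 (among the integer gridlines); it crosses the y-axis at the gridline y = 0.
Fitting integer coefficients to these (and the overall shape) gives p.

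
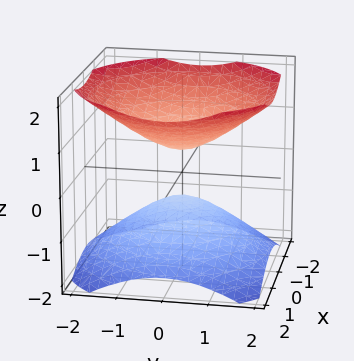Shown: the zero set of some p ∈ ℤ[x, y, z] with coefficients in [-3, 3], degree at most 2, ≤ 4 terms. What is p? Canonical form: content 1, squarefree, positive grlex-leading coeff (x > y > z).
2*x^2 + 2*y^2 - 3*z^2 + 1

There are 2 components. Treating them together as one polynomial.
Degree: two sheets facing apart; a quadric, so deg p = 2.
Symmetries: it's symmetric under z → −z, forcing even powers of z; every cross-section ⟂ z is a circle, so x, y appear only via x² + y².
Reading off the gridlines: a circular section at z = 1 has radius exactly 1; it misses every integer gridline on the x-axis; no y-intercept at any integer in the box.
Matching integer coefficients to the picture gives p.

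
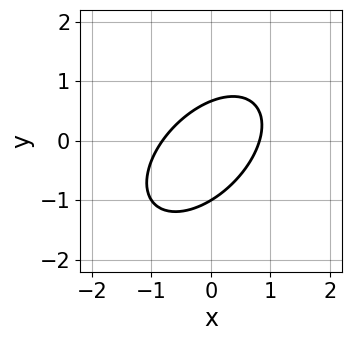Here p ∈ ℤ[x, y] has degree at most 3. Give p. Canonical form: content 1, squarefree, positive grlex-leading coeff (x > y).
3*x^2 - 3*x*y + 3*y^2 + y - 2

(a) deg p = 2.
(b) From the axis intercepts and sections: one y-axis crossing is at y = -1.
(c) The integer polynomial consistent with all of this is the stated p.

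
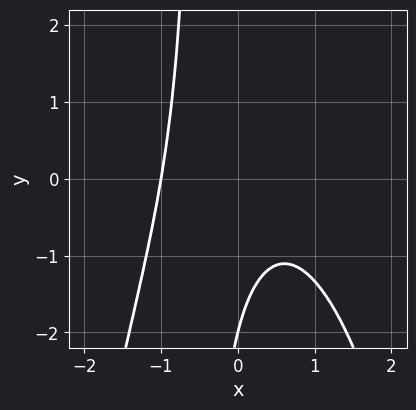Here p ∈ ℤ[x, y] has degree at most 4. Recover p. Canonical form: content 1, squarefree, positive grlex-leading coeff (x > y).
2*x^3 + 2*x*y + y + 2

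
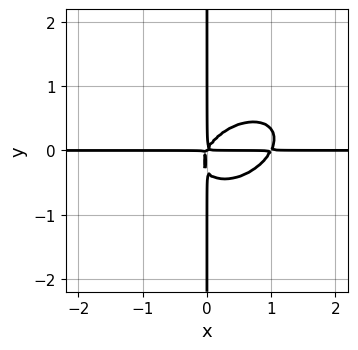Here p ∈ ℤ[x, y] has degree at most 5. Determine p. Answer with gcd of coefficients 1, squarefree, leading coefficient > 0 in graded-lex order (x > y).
2*x^3*y - 2*x^2*y^2 + 3*x*y^3 - 2*x^2*y + x*y^2

(a) deg p = 4. The shape is more complex than any degree-3 curve.
(b) From the axis intercepts and sections: every point of the x-axis in the box is on the curve; every point of the y-axis in the box is on the curve.
(c) Solving for integer coefficients yields p as stated.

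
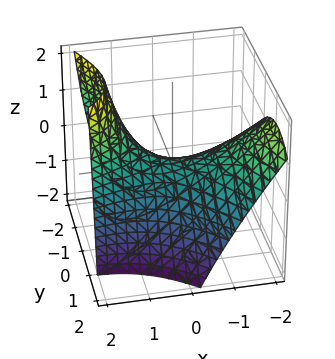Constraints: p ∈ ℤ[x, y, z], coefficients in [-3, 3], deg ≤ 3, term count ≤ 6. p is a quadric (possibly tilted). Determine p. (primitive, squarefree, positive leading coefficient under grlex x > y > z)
x^2 - 2*x*y + x*z - 2*y^2 - 3*z

The degree is 2 — a generic line meets the surface in up to 2 points.
Against the integer gridlines: it meets the z-axis at z = 0 (among the integer gridlines); it meets the y-axis at y = 0 (among the integer gridlines); it crosses the x-axis at the gridline x = 0.
Matching integer coefficients to the picture gives p.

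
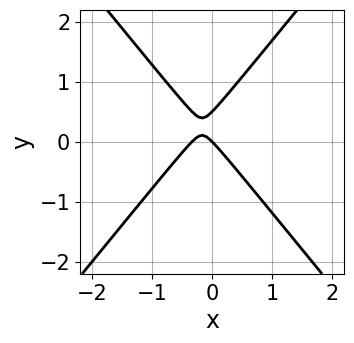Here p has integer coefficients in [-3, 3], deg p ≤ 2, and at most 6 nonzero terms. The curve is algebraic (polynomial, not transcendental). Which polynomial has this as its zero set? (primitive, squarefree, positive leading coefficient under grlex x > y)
3*x^2 - 2*y^2 + x + y

First, degree: a generic line meets the curve in up to 2 points, so deg p = 2.
Then, from the axis intercepts and sections: one y-axis crossing is at y = 0; it crosses the x-axis at the gridline x = 0.
Finally, assembling these constraints gives the stated polynomial.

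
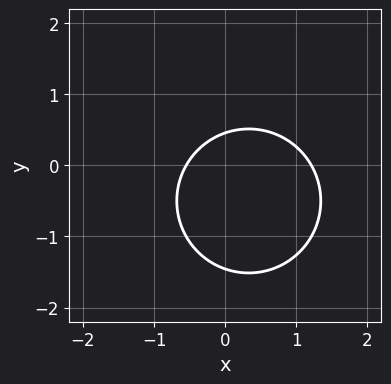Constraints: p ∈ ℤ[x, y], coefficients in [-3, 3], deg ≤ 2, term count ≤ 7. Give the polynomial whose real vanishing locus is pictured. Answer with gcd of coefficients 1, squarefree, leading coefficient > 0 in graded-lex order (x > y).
1. Degree: the shape is more complex than any degree-1 curve, so deg p = 2.
2. Putting this together gives p.

3*x^2 + 3*y^2 - 2*x + 3*y - 2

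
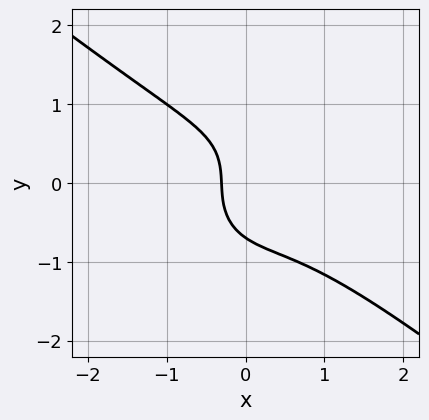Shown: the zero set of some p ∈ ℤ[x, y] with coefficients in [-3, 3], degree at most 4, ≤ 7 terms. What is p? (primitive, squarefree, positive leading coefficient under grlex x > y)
3*x^3 + 2*x^2*y + 3*y^3 + 3*x + 1

Degree: no degree-2 curve has this shape, so deg p = 3.
Putting this together gives p.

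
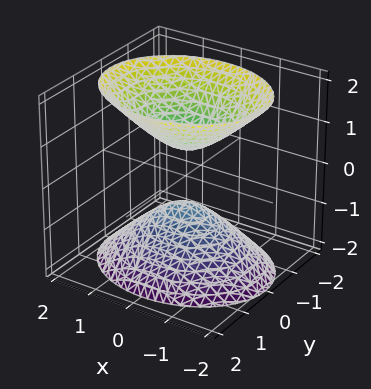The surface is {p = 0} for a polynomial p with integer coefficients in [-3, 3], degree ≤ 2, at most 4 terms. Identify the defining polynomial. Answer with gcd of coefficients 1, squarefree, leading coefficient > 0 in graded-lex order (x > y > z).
2*x^2 + 3*y^2 - 2*z^2 + 1

1. I count 2 distinct pieces.
2. The degree is 2 — two sheets facing apart; a quadric.
3. Symmetries: the y ↦ −y reflection is a symmetry, so y appears only in even powers; the z ↦ −z reflection is a symmetry, so z appears only in even powers; mirror symmetry x ↦ −x ⇒ only even powers of x.
4. Reading off the gridlines: the surface avoids every integer x-axis point in the box; the surface avoids every integer y-axis point in the box.
5. The integer polynomial consistent with all of this is the stated p.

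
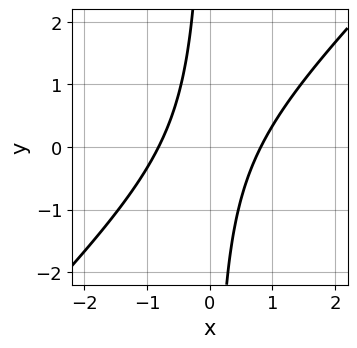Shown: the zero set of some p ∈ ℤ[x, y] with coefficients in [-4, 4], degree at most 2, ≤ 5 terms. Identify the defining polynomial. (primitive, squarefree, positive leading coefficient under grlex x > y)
3*x^2 - 3*x*y - 2

1. Degree: no degree-1 curve has this shape, so deg p = 2.
2. Against the integer gridlines: it misses every integer gridline on the y-axis.
3. Solving for integer coefficients yields p as stated.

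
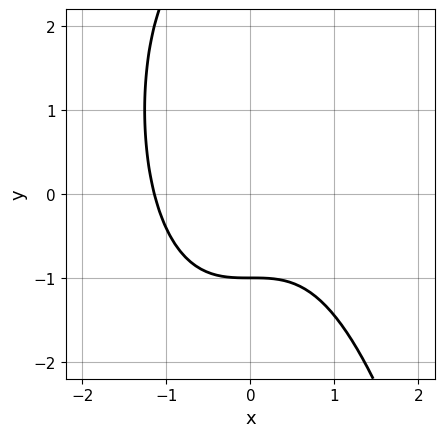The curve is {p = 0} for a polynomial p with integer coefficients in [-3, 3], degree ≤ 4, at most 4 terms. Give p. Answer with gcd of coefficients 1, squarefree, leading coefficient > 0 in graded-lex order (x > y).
2*x^3 - y^2 + 2*y + 3

First, the degree is 3 — a generic line meets the curve in up to 3 points.
Next, checking where it meets the axes: it meets the y-axis at y = -1 (among the integer gridlines).
Finally, together with the visible shape, these determine p as stated.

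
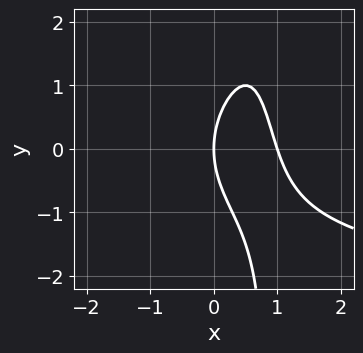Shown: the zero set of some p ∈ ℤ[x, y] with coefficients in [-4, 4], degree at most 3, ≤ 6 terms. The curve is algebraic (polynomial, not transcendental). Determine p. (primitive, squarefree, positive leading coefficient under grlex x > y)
x^2*y - x*y^2 + 3*x^2 + y^2 - 3*x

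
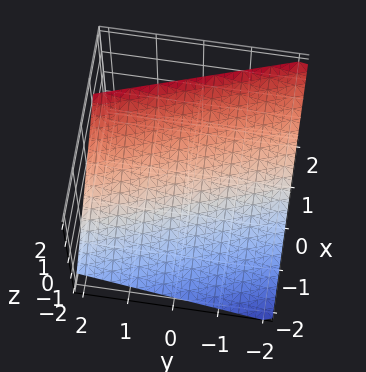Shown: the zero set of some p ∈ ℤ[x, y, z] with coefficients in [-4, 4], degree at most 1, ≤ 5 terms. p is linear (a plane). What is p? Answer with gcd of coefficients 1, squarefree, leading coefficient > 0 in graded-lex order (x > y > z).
1. Degree: every cross-section is a straight line — this is a plane, so deg p = 1.
2. Against the integer gridlines: it crosses the y-axis at the gridline y = -2.
3. The integer polynomial consistent with all of this is the stated p.

3*x + y - 3*z + 2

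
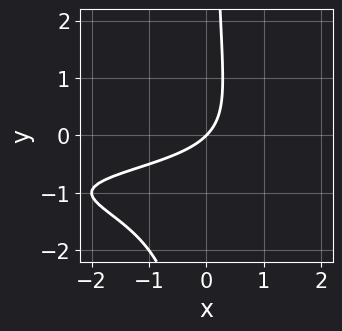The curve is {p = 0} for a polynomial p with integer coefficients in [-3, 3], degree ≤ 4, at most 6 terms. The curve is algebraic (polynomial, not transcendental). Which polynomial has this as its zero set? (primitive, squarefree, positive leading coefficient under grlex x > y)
2*x*y^2 + 3*x*y + 2*x - 2*y

(a) Degree: a generic line meets the curve in up to 3 points, so deg p = 3.
(b) Reading off the gridlines: it meets the y-axis at y = 0 (among the integer gridlines); it meets the x-axis at x = 0 (among the integer gridlines).
(c) Assembling these constraints gives the stated polynomial.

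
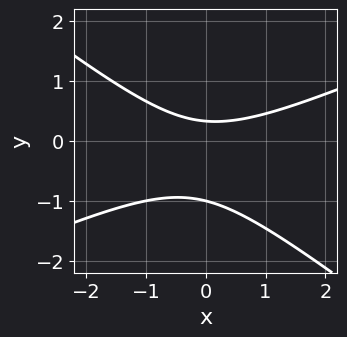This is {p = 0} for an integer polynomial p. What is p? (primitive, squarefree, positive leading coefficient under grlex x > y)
x^2 - x*y - 3*y^2 - 2*y + 1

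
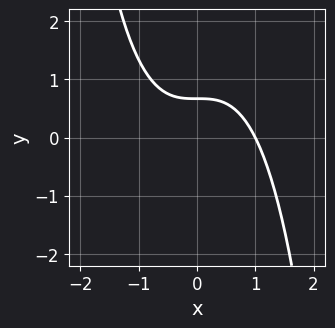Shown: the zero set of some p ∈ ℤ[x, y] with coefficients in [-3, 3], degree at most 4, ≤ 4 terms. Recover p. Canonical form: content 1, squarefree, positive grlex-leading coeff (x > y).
1. The degree is 3 — a generic line meets the curve in up to 3 points.
2. From the axis intercepts and sections: it crosses the x-axis at the gridline x = 1.
3. Solving for integer coefficients yields p as stated.

2*x^3 + 3*y - 2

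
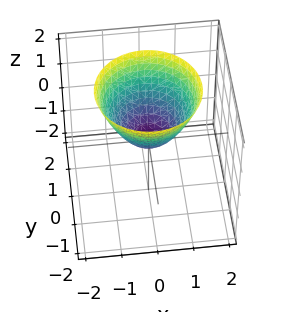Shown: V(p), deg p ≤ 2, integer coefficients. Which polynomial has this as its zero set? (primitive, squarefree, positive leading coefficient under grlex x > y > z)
x^2 + y^2 - z

The degree is 2 — a paraboloid; a quadric.
Symmetries: every cross-section ⟂ z is a circle, so x, y appear only via x² + y².
From the visible intercepts: a circular section at z = 1 has radius exactly 1; it meets the z-axis at z = 0 (among the integer gridlines).
Together with the visible shape, these determine p as stated.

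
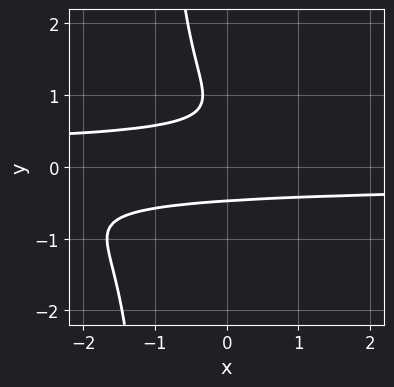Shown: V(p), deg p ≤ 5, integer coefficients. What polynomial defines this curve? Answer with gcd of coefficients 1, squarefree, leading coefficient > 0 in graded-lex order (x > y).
Degree: a generic line meets the curve in up to 4 points, so deg p = 4.
Observable constraints: no x-intercept at any integer in the box.
Together with the visible shape, these determine p as stated.

3*x*y^3 + 3*y^3 - 3*y^2 + 1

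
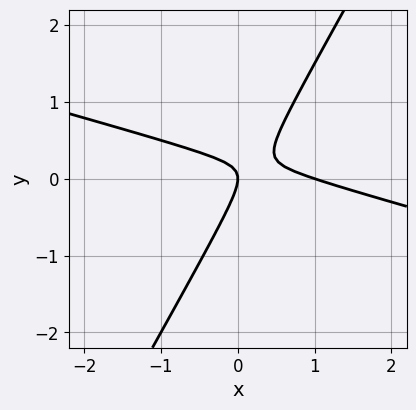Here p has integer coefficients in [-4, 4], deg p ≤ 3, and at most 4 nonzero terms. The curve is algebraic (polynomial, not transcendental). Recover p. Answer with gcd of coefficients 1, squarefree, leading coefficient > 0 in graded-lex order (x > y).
x^2 + 3*x*y - 2*y^2 - x

(a) Degree: the shape is more complex than any degree-1 curve, so deg p = 2.
(b) From the visible intercepts: the x-axis gridline crossings are at x ∈ {0, 1}; one y-axis crossing is at y = 0.
(c) Matching integer coefficients to the picture gives p.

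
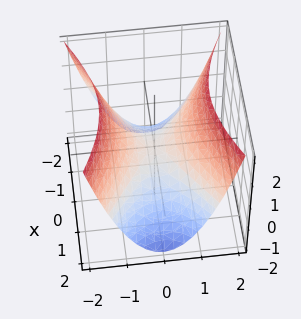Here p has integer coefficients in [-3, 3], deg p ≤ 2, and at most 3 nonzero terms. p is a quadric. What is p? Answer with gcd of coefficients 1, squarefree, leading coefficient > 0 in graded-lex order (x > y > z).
(a) deg p = 2. A hyperbolic paraboloid; a quadric.
(b) Symmetries: mirror symmetry x ↦ −x ⇒ only even powers of x; mirror symmetry y ↦ −y ⇒ only even powers of y.
(c) Checking where it meets the axes: one z-axis crossing is at z = 0; it crosses the y-axis at the gridline y = 0.
(d) Together with the visible shape, these determine p as stated.

x^2 - 2*y^2 + 2*z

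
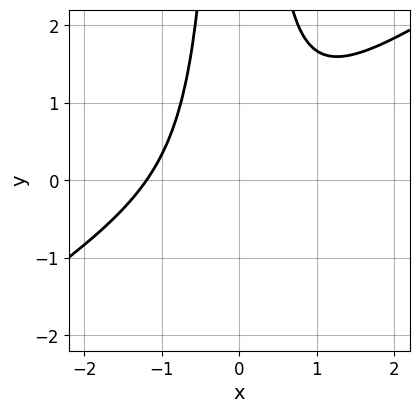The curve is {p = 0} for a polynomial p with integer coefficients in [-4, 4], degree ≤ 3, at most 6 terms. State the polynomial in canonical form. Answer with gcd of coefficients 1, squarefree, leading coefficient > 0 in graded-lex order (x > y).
2*x^3 - 3*x^2*y + x^2 + 2

Degree: no degree-2 curve has this shape, so deg p = 3.
From the axis intercepts and sections: it misses every integer gridline on the y-axis.
These observations pin down the coefficients.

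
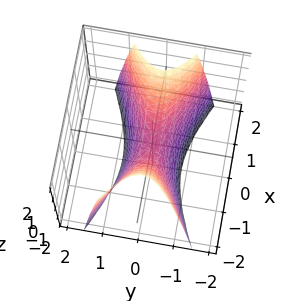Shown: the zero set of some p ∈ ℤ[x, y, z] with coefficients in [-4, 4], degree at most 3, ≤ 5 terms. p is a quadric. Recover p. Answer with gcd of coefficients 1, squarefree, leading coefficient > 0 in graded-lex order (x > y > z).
x^2 - 3*y^2 - z

1. Degree: a hyperbolic paraboloid; a quadric, so deg p = 2.
2. Symmetries: mirror symmetry y ↦ −y ⇒ only even powers of y; it's symmetric under x → −x, forcing even powers of x.
3. From the axis intercepts and sections: it crosses the x-axis at the gridline x = 0; it meets the y-axis at y = 0 (among the integer gridlines).
4. Assembling these constraints gives the stated polynomial.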